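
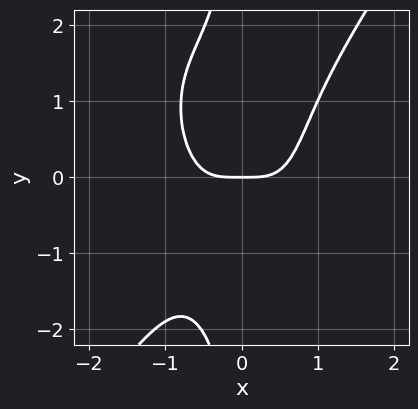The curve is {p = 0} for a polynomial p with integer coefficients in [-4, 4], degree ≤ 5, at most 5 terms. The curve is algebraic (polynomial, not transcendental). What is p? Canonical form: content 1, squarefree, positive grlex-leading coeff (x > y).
3*x^4 - x*y^3 - 2*y

1. Degree: a generic line meets the curve in up to 4 points, so deg p = 4.
2. Checking where it meets the axes: one y-axis crossing is at y = 0; one x-axis crossing is at x = 0.
3. Assembling these constraints gives the stated polynomial.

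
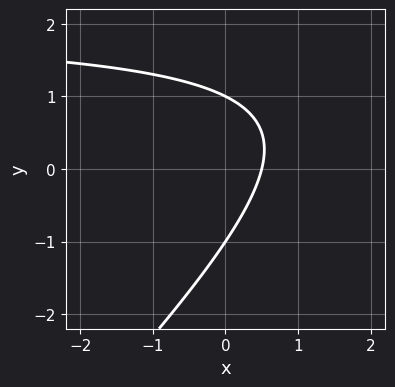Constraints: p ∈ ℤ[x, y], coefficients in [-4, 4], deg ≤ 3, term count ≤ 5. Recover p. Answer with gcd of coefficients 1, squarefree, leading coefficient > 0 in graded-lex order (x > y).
First, degree: the shape is more complex than any degree-1 curve, so deg p = 2.
Then, checking where it meets the axes: the y-axis gridline crossings are at y ∈ {-1, 1}.
Finally, assembling these constraints gives the stated polynomial.

x*y - y^2 - 2*x + 1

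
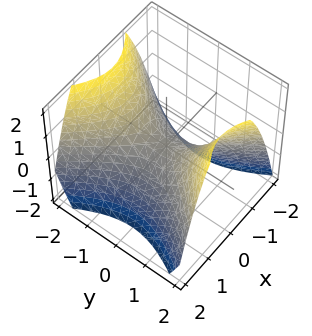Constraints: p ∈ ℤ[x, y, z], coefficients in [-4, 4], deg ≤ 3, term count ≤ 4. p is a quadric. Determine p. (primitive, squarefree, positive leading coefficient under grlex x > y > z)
3*x^2 - 2*y^2 + 3*z

The degree is 2 — a hyperbolic paraboloid; a quadric.
Symmetries: the x ↦ −x reflection is a symmetry, so x appears only in even powers; the y ↦ −y reflection is a symmetry, so y appears only in even powers.
Reading off the gridlines: one z-axis crossing is at z = 0; it meets the y-axis at y = 0 (among the integer gridlines); it meets the x-axis at x = 0 (among the integer gridlines).
The integer polynomial consistent with all of this is the stated p.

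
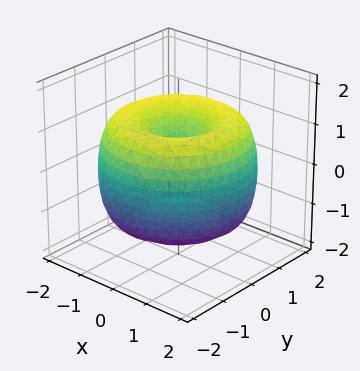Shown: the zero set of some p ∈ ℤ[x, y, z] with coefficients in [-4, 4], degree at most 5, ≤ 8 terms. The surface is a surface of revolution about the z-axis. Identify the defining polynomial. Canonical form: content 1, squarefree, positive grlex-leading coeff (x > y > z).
1. deg p = 4. A generic line meets the surface in up to 4 points.
2. By symmetry, the z-axis is an axis of rotation, so x and y enter only as x² + y².
3. Against the integer gridlines: a circular section at z = -1 has radius between 0 and 1.
4. Solving for integer coefficients yields p as stated.

x^4 + 2*x^2*y^2 + y^4 - 3*x^2 - 3*y^2 + 2*z^2 - 1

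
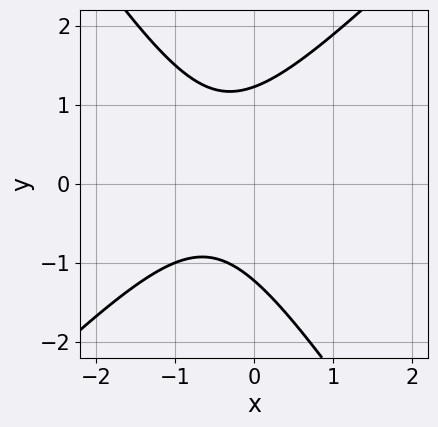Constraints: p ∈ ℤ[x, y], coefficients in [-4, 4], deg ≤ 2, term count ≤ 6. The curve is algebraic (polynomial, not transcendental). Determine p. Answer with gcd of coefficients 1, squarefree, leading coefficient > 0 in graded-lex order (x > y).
3*x^2 - x*y - 2*y^2 + 3*x + 3

(a) Degree: a generic line meets the curve in up to 2 points, so deg p = 2.
(b) Observable constraints: no x-intercept at any integer in the box.
(c) Putting this together gives p.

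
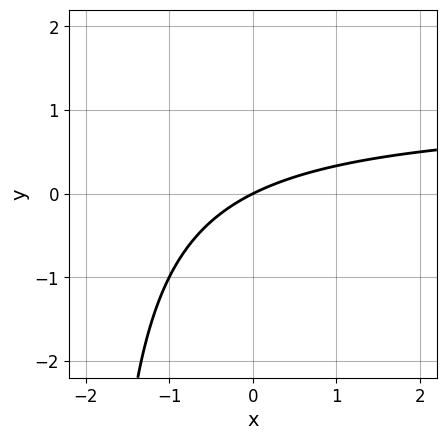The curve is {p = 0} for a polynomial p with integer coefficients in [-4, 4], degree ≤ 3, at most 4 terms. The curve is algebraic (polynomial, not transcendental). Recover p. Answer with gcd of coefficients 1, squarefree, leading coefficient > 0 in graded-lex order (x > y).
x*y - x + 2*y

(a) Degree: the shape is more complex than any degree-1 curve, so deg p = 2.
(b) Checking where it meets the axes: it crosses the y-axis at the gridline y = 0; it meets the x-axis at x = 0 (among the integer gridlines).
(c) The integer polynomial consistent with all of this is the stated p.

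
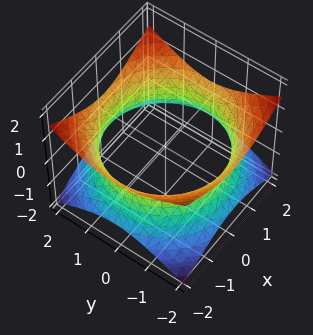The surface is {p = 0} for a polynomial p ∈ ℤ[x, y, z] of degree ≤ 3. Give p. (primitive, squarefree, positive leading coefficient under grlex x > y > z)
1. deg p = 2.
2. Symmetries: mirror symmetry z ↦ −z ⇒ only even powers of z; the surface is invariant under rotation about z: p = q(x² + y², z).
3. Reading off the gridlines: no z-intercept at any integer in the box; a circular section at z = 0 has radius between 1 and 2.
4. The integer polynomial consistent with all of this is the stated p.

x^2 + y^2 - 2*z^2 - 3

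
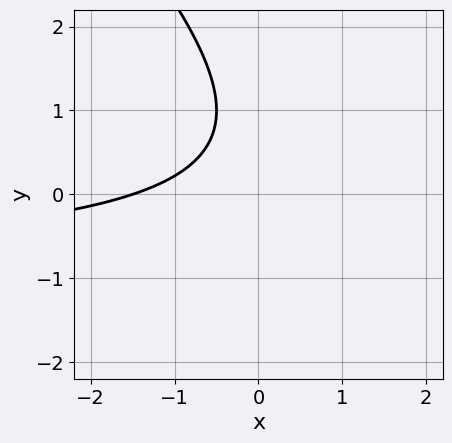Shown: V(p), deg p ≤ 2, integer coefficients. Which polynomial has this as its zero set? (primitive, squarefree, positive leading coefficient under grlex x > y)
2*x*y + 2*y^2 + 2*x - 3*y + 3

(a) Degree: no degree-1 curve has this shape, so deg p = 2.
(b) Checking where it meets the axes: no y-intercept at any integer in the box.
(c) Matching integer coefficients to the picture gives p.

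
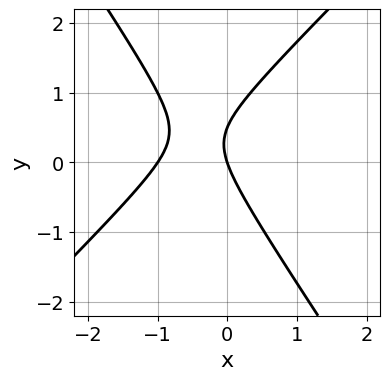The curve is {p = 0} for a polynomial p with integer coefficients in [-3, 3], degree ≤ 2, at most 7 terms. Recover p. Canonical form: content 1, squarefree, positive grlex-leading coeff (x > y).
(a) The degree is 2 — the shape is more complex than any degree-1 curve.
(b) Reading off the gridlines: the x-axis gridline crossings are at x ∈ {-1, 0}; one y-axis crossing is at y = 0.
(c) Putting this together gives p.

3*x^2 - x*y - 2*y^2 + 3*x + y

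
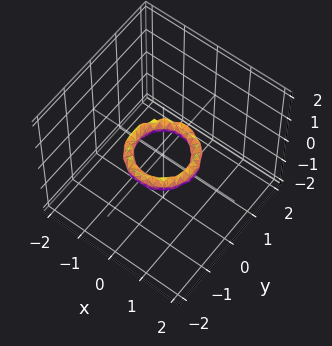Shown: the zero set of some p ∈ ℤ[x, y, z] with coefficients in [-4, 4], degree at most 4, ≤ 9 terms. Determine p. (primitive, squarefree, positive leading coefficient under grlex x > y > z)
2*x^4 + 4*x^2*y^2 + 2*y^4 - 3*x^2 - 3*y^2 + 2*z^2 + 1

Degree: a generic line meets the surface in up to 4 points, so deg p = 4.
Symmetries: rotational symmetry about the z-axis ⇒ p depends on x, y only through x² + y².
Checking where it meets the axes: a circular section at z = 0 has radius between 0 and 1; the x-axis gridline crossings are at x ∈ {-1, 1}.
Matching integer coefficients to the picture gives p.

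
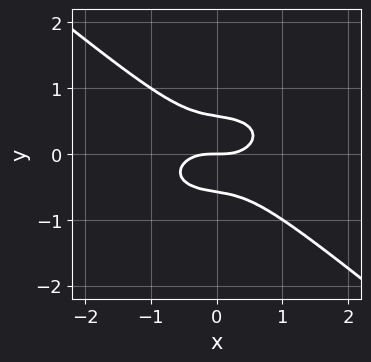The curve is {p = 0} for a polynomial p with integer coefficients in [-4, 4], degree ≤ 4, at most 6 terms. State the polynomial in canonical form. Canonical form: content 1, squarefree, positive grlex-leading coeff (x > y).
First, the degree is 3 — a generic line meets the curve in up to 3 points.
Then, observable constraints: it crosses the y-axis at the gridline y = 0; it crosses the x-axis at the gridline x = 0.
Finally, these observations pin down the coefficients.

x^3 + x*y^2 + 3*y^3 - y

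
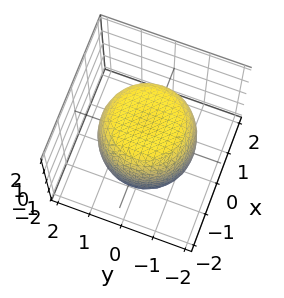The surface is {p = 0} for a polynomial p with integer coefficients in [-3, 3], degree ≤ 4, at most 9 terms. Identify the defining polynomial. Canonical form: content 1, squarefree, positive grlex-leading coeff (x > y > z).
x^4 + 2*x^2*y^2 + y^4 - x^2 - y^2 + z^2 - 2

deg p = 4.
Symmetries: rotational symmetry about the z-axis ⇒ p depends on x, y only through x² + y².
Checking where it meets the axes: a circular section at z = -1 has radius between 1 and 2.
Matching integer coefficients to the picture gives p.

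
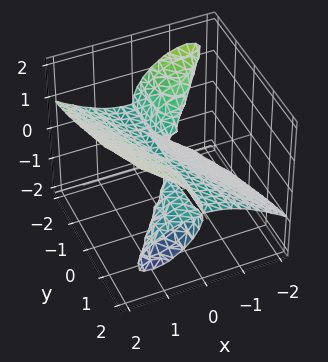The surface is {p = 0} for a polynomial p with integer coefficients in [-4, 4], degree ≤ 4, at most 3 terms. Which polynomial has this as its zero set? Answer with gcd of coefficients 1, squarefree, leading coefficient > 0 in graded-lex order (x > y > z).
First, the picture has 2 separate pieces.
Next, deg p = 3.
Next, against the integer gridlines: it crosses the x-axis at the gridline x = 0; it meets the z-axis at z = 0 (among the integer gridlines); the visible y-axis segment lies entirely on the surface.
Finally, putting this together gives p.

x^3 + 2*x*y*z - 2*z^3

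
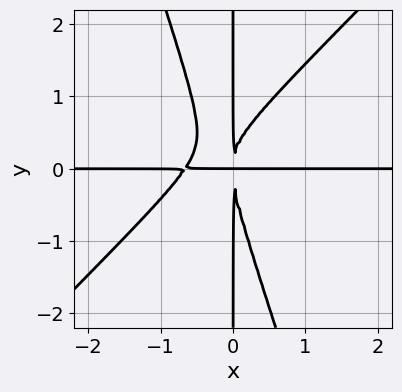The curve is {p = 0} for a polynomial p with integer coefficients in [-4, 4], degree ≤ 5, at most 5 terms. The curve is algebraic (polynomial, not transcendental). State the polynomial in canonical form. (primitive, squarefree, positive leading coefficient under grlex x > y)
3*x^3*y - 2*x^2*y^2 - x*y^3 + 2*x^2*y

(a) deg p = 4. No degree-3 curve has this shape.
(b) Checking where it meets the axes: the visible x-axis segment lies entirely on the curve; the visible y-axis segment lies entirely on the curve.
(c) Fitting integer coefficients to these (and the overall shape) gives p.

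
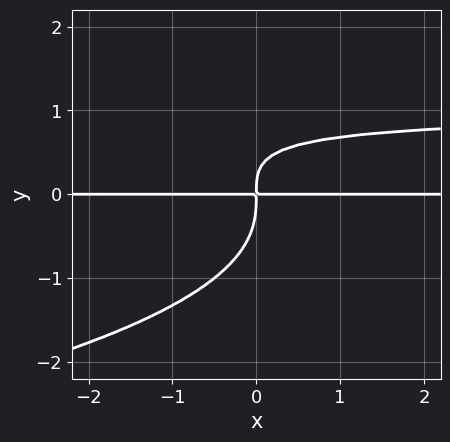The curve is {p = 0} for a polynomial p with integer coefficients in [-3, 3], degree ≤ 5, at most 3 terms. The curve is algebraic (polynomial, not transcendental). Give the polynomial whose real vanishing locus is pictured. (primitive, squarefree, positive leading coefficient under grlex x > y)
y^4 + x*y^2 - x*y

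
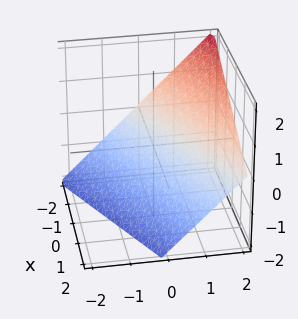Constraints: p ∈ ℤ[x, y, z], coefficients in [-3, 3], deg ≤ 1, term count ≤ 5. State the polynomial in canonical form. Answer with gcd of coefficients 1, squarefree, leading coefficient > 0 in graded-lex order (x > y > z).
x - 2*y + 2*z + 2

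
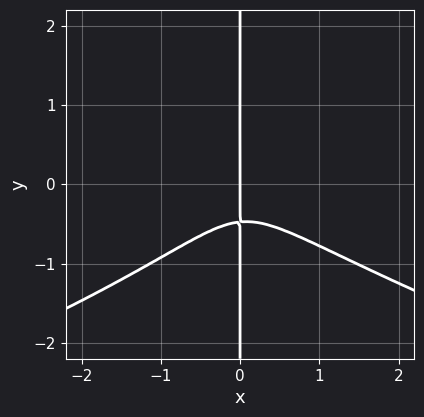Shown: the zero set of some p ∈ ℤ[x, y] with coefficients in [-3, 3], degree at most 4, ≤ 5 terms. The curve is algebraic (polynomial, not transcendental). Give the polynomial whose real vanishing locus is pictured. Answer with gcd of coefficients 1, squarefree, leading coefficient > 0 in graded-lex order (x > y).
3*x*y^3 + 3*x^3 + x^2*y - 3*x*y^2 + x

1. The degree is 4 — no degree-3 curve has this shape.
2. Observable constraints: the visible y-axis segment lies entirely on the curve; it crosses the x-axis at the gridline x = 0.
3. Solving for integer coefficients yields p as stated.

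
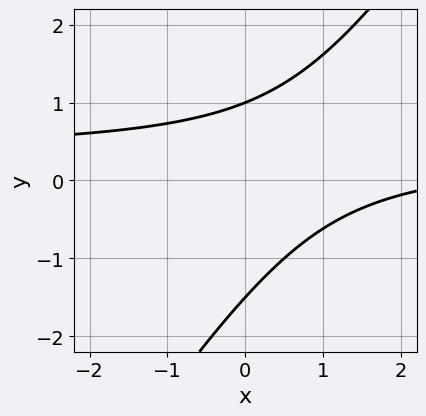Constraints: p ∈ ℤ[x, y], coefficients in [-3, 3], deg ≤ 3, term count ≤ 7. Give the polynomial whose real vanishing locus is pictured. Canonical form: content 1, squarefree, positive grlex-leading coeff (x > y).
1. Degree: a generic line meets the curve in up to 2 points, so deg p = 2.
2. Checking where it meets the axes: it crosses the y-axis at the gridline y = 1; no x-intercept at any integer in the box.
3. Putting this together gives p.

3*x*y - 2*y^2 - x - y + 3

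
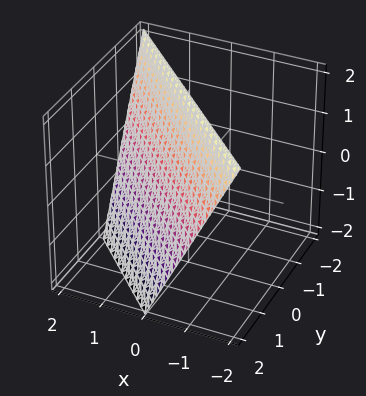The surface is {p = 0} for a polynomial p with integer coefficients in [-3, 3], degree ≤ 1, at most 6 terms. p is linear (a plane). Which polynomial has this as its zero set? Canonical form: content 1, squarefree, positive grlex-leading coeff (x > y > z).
2*x + 2*y + z - 2

1. Degree: the surface is flat (a plane), so deg p = 1.
2. Against the integer gridlines: it crosses the z-axis at the gridline z = 2; it meets the x-axis at x = 1 (among the integer gridlines).
3. Matching integer coefficients to the picture gives p. Check: (0, 1, 0) on the y-axis lies on the surface, and p(0, 1, 0) = 0. ✓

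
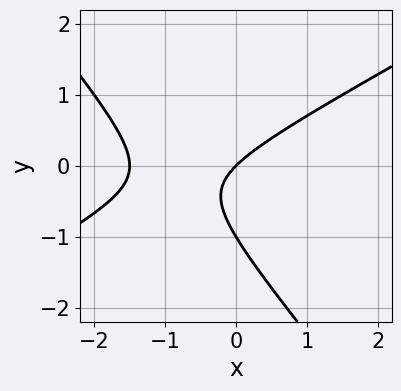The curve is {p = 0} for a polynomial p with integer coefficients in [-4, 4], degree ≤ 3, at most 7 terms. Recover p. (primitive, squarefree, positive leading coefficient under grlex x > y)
2*x^2 - 2*x*y - 3*y^2 + 3*x - 3*y

(a) Degree: the shape is more complex than any degree-1 curve, so deg p = 2.
(b) Against the integer gridlines: among the integer gridlines, it crosses the y-axis at y ∈ {-1, 0}; one x-axis crossing is at x = 0.
(c) Fitting integer coefficients to these (and the overall shape) gives p.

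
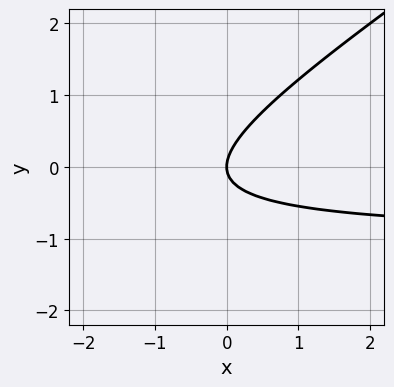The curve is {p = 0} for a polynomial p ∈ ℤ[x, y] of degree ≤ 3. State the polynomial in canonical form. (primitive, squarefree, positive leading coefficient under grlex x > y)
(a) Degree: a generic line meets the curve in up to 2 points, so deg p = 2.
(b) From the visible intercepts: it crosses the y-axis at the gridline y = 0; one x-axis crossing is at x = 0.
(c) Fitting integer coefficients to these (and the overall shape) gives p.

2*x*y - 3*y^2 + 2*x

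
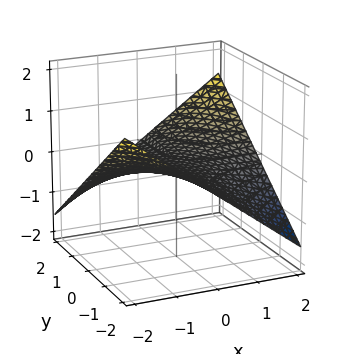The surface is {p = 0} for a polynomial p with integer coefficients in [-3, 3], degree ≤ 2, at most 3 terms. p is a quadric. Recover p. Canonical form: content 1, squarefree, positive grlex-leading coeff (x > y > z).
x*y - 3*z

Degree: a hyperbolic paraboloid; a quadric, so deg p = 2.
From the axis intercepts and sections: it meets the z-axis at z = 0 (among the integer gridlines); the visible x-axis segment lies entirely on the surface.
Matching integer coefficients to the picture gives p.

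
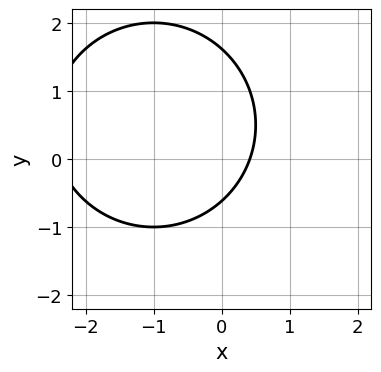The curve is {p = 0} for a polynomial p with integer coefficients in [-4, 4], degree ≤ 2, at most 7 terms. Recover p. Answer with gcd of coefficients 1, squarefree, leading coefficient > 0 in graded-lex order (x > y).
x^2 + y^2 + 2*x - y - 1

Degree: the shape is more complex than any degree-1 curve, so deg p = 2.
Matching integer coefficients to the picture gives p.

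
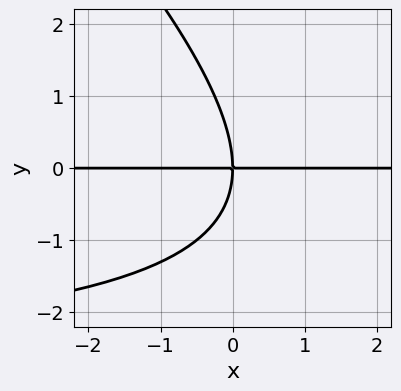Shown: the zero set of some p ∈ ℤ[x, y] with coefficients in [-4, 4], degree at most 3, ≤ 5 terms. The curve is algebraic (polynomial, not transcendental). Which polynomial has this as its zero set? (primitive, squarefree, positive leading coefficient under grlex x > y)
(a) The degree is 3 — the shape is more complex than any degree-2 curve.
(b) From the axis intercepts and sections: every point of the x-axis in the box is on the curve; it crosses the y-axis at the gridline y = 0.
(c) These observations pin down the coefficients.

x*y^2 + y^3 + 3*x*y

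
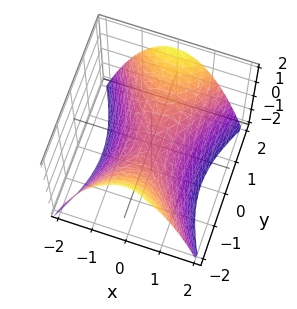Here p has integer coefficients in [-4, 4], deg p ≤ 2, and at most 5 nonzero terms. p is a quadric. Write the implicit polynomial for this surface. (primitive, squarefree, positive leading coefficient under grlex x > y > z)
2*x^2 - y^2 + 2*z

1. Degree: a hyperbolic paraboloid; a quadric, so deg p = 2.
2. Symmetries: mirror symmetry y ↦ −y ⇒ only even powers of y; mirror symmetry x ↦ −x ⇒ only even powers of x.
3. From the visible intercepts: it meets the x-axis at x = 0 (among the integer gridlines); it meets the y-axis at y = 0 (among the integer gridlines).
4. Putting this together gives p.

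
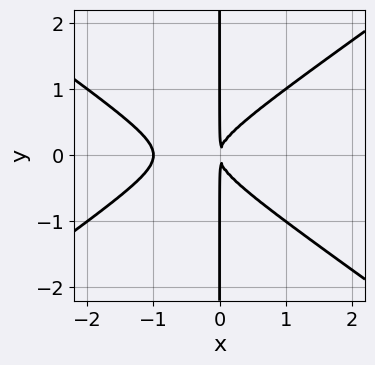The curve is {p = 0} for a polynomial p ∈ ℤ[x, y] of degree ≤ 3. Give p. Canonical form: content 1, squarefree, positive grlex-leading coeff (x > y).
First, the degree is 3 — a generic line meets the curve in up to 3 points.
Next, symmetries: it's symmetric under y → −y, forcing even powers of y.
Next, from the visible intercepts: the visible y-axis segment lies entirely on the curve; it crosses the x-axis at the gridline x = -1.
Finally, these observations pin down the coefficients.

x^3 - 2*x*y^2 + x^2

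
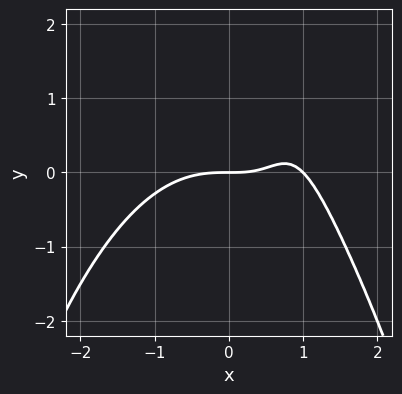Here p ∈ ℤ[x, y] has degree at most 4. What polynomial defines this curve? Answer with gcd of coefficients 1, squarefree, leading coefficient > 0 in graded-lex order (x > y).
x^4 - x^3 + 2*x^2*y - 3*x*y + 2*y

First, deg p = 4.
Next, checking where it meets the axes: one y-axis crossing is at y = 0; the x-axis gridline crossings are at x ∈ {0, 1}.
Finally, putting this together gives p.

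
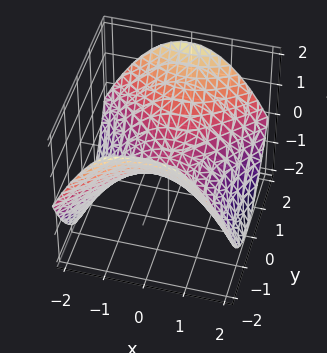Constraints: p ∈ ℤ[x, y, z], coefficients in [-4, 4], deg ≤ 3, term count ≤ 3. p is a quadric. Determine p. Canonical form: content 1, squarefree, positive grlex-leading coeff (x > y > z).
x^2 - y^2 + 2*z

First, the degree is 2 — a saddle surface; a quadric.
Then, symmetries: the y ↦ −y reflection is a symmetry, so y appears only in even powers; the x ↦ −x reflection is a symmetry, so x appears only in even powers.
Next, reading off the gridlines: one y-axis crossing is at y = 0; it crosses the x-axis at the gridline x = 0; it crosses the z-axis at the gridline z = 0.
Finally, solving for integer coefficients yields p as stated.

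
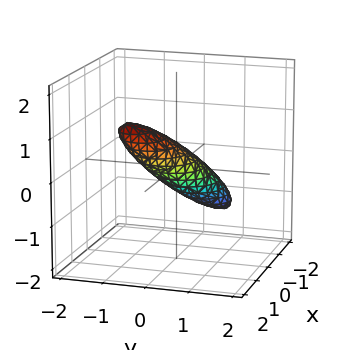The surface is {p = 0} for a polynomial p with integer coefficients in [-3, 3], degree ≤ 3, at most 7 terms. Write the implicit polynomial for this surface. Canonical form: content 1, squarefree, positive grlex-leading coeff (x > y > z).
deg p = 2. A generic line meets the surface in up to 2 points.
Solving for integer coefficients yields p as stated.

2*x^2 - 3*x*z + 2*y^2 + 3*y*z + 3*z^2 - 1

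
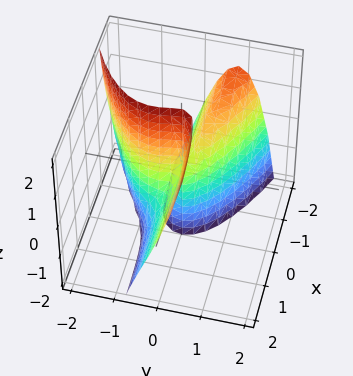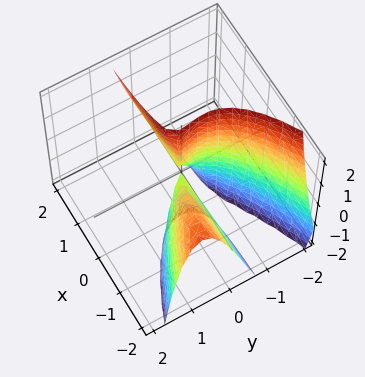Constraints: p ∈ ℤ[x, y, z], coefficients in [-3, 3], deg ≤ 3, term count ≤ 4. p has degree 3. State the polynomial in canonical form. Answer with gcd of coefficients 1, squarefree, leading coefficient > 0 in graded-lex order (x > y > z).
2*y^3 + 3*x*y - x*z + 2*y^2

(a) I count 2 distinct pieces. They look like related sheets of one shape, so recover p as a whole.
(b) deg p = 3. A generic line meets the surface in up to 3 points.
(c) Checking where it meets the axes: every point of the x-axis in the box is on the surface; every point of the z-axis in the box is on the surface; it crosses the y-axis at the gridline y = -1.
(d) Together with the visible shape, these determine p as stated.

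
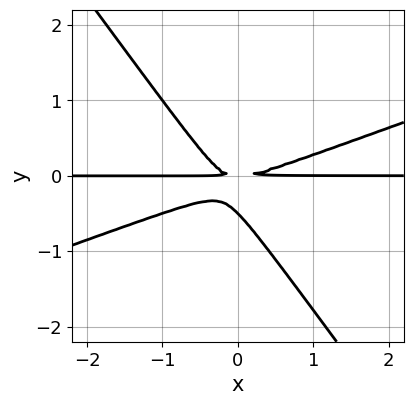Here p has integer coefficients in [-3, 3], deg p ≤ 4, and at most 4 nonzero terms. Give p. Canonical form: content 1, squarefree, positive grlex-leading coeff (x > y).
(a) The degree is 3 — the shape is more complex than any degree-2 curve.
(b) From the visible intercepts: every point of the x-axis in the box is on the curve.
(c) Putting this together gives p.

x^2*y - 2*x*y^2 - 2*y^3 - y^2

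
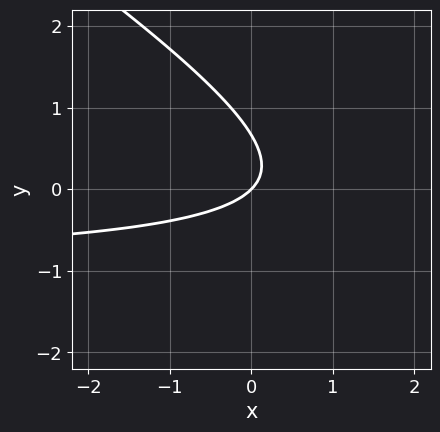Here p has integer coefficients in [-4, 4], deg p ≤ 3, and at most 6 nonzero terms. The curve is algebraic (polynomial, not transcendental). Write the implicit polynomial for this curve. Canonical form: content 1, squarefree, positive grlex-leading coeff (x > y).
(a) deg p = 2. No degree-1 curve has this shape.
(b) Against the integer gridlines: it crosses the y-axis at the gridline y = 0; one x-axis crossing is at x = 0.
(c) Solving for integer coefficients yields p as stated.

2*x*y + 3*y^2 + 2*x - 2*y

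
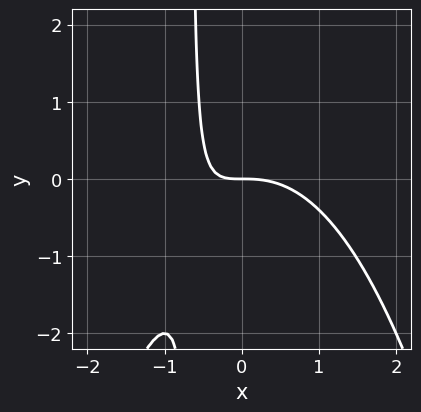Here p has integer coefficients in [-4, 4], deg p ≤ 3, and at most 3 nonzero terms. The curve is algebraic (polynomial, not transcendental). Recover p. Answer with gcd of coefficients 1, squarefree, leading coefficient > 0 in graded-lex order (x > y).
2*x^3 + 3*x*y + 2*y

Degree: the shape is more complex than any degree-2 curve, so deg p = 3.
Checking where it meets the axes: it crosses the x-axis at the gridline x = 0; it crosses the y-axis at the gridline y = 0.
The integer polynomial consistent with all of this is the stated p.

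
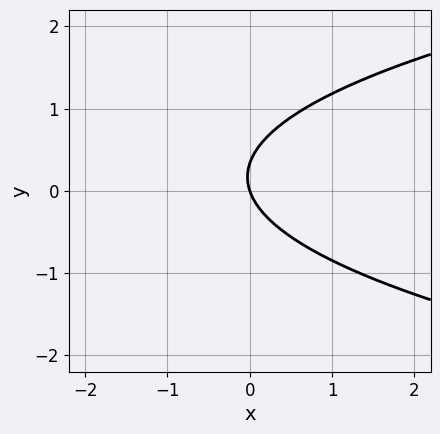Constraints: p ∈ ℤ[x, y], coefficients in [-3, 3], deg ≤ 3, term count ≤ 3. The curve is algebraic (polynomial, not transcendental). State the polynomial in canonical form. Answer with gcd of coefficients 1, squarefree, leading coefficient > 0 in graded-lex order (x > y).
3*y^2 - 3*x - y

Degree: a generic line meets the curve in up to 2 points, so deg p = 2.
Against the integer gridlines: it meets the y-axis at y = 0 (among the integer gridlines); it meets the x-axis at x = 0 (among the integer gridlines).
Matching integer coefficients to the picture gives p.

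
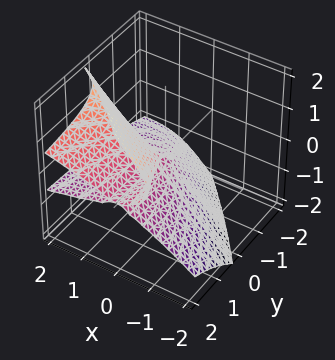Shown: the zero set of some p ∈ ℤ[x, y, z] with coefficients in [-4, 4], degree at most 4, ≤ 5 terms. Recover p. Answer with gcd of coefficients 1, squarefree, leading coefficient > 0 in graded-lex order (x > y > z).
Degree: the shape is more complex than any degree-2 surface, so deg p = 3.
From the visible intercepts: every point of the y-axis in the box is on the surface; it crosses the x-axis at the gridline x = 0; it meets the z-axis at z = 0 (among the integer gridlines).
These observations pin down the coefficients.

3*x*z^2 + 3*y*z^2 - 3*z^3 - x^2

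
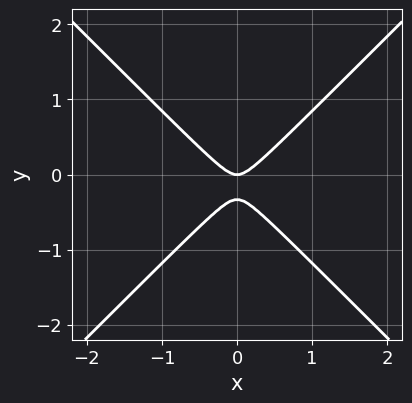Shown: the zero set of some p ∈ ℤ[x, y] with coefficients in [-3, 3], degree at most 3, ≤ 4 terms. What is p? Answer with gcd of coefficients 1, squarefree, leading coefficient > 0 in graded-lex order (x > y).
3*x^2 - 3*y^2 - y

deg p = 2.
Symmetries: the x ↦ −x reflection is a symmetry, so x appears only in even powers.
Against the integer gridlines: it meets the y-axis at y = 0 (among the integer gridlines); it meets the x-axis at x = 0 (among the integer gridlines).
Fitting integer coefficients to these (and the overall shape) gives p.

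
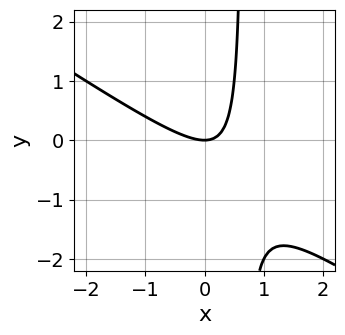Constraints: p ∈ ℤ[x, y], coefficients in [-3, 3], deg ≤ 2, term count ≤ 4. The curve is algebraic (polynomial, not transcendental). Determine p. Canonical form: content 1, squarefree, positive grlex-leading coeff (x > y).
The degree is 2 — a generic line meets the curve in up to 2 points.
From the axis intercepts and sections: it meets the y-axis at y = 0 (among the integer gridlines); one x-axis crossing is at x = 0.
Solving for integer coefficients yields p as stated.

2*x^2 + 3*x*y - 2*y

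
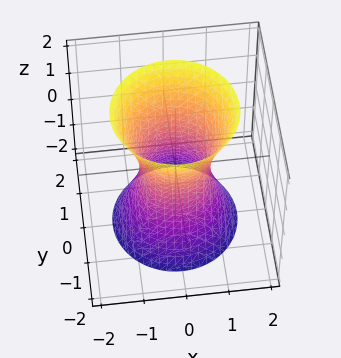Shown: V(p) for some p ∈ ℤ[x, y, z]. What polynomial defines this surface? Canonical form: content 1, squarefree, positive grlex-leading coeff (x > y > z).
(a) The degree is 2 — an hourglass — one-sheet hyperboloid; a quadric.
(b) Symmetry: the z-axis is an axis of rotation, so x and y enter only as x² + y²; it's symmetric under z → −z, forcing even powers of z.
(c) Against the integer gridlines: a circular section at z = -2 has radius between 1 and 2; the surface avoids every integer z-axis point in the box.
(d) Assembling these constraints gives the stated polynomial.

3*x^2 + 3*y^2 - z^2 - 2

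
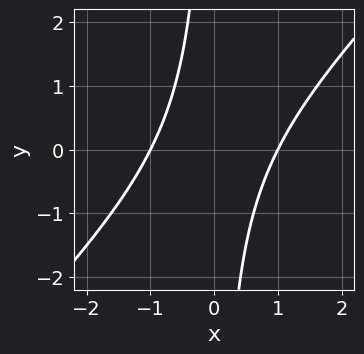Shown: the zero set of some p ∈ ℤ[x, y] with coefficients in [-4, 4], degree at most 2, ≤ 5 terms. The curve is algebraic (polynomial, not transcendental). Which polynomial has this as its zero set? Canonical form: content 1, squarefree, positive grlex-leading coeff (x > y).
First, degree: a generic line meets the curve in up to 2 points, so deg p = 2.
Next, reading off the gridlines: the x-axis gridline crossings are at x ∈ {-1, 1}; it misses every integer gridline on the y-axis.
Finally, assembling these constraints gives the stated polynomial.

x^2 - x*y - 1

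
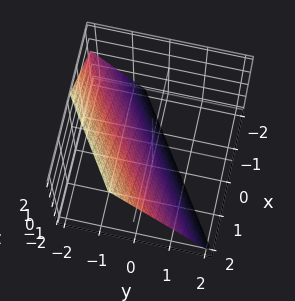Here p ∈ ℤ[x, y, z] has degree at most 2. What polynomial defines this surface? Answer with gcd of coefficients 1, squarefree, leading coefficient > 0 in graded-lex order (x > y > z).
2*x - 3*y - 2*z - 2

First, degree: the surface is flat (a plane), so deg p = 1.
Next, against the integer gridlines: one z-axis crossing is at z = -1; it crosses the x-axis at the gridline x = 1.
Finally, fitting integer coefficients to these (and the overall shape) gives p.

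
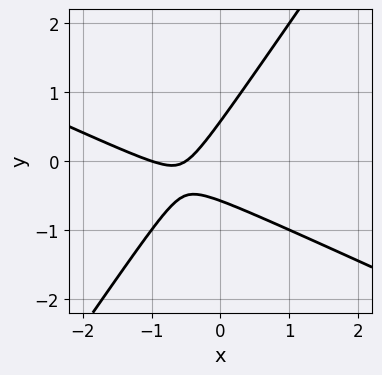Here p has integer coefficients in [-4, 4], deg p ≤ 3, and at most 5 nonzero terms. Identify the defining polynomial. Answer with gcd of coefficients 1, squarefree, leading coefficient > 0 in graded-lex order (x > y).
2*x^2 + 3*x*y - 3*y^2 + 3*x + 1

First, deg p = 2. The shape is more complex than any degree-1 curve.
Next, checking where it meets the axes: it crosses the x-axis at the gridline x = -1.
Finally, putting this together gives p.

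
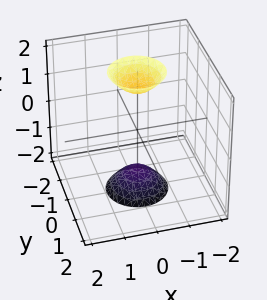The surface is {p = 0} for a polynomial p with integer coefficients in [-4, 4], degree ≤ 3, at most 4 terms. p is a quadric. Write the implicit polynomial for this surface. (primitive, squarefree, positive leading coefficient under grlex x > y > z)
(a) There are 2 components. They look like related sheets of one shape, so recover p as a whole.
(b) The degree is 2 — two sheets facing apart; a quadric.
(c) Symmetries: it's symmetric under z → −z, forcing even powers of z; the surface is invariant under rotation about z: p = q(x² + y², z).
(d) Against the integer gridlines: it misses every integer gridline on the y-axis; it misses every integer gridline on the x-axis.
(e) Together with the visible shape, these determine p as stated.

3*x^2 + 3*y^2 - z^2 + 2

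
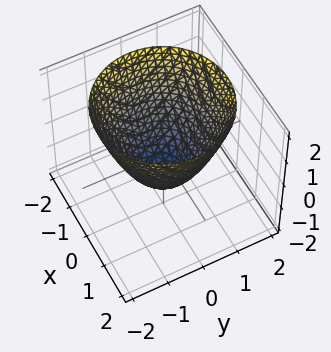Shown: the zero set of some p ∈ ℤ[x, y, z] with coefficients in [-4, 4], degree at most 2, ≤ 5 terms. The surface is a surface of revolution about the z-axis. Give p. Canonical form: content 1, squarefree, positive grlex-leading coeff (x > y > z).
x^2 + y^2 - z - 1

deg p = 2.
Symmetry: the z-axis is an axis of rotation, so x and y enter only as x² + y².
Reading off the gridlines: among the integer gridlines, it crosses the y-axis at y ∈ {-1, 1}; it meets the z-axis at z = -1 (among the integer gridlines); a circular section at z = 1 has radius between 1 and 2; among the integer gridlines, it crosses the x-axis at x ∈ {-1, 1}.
Together with the visible shape, these determine p as stated.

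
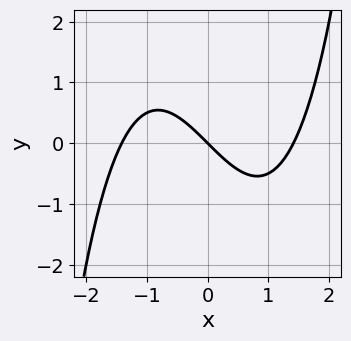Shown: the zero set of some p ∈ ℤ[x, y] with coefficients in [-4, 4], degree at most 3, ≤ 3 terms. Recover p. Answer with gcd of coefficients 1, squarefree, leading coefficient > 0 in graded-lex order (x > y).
(a) Degree: a generic line meets the curve in up to 3 points, so deg p = 3.
(b) Observable constraints: it crosses the x-axis at the gridline x = 0; it crosses the y-axis at the gridline y = 0.
(c) Solving for integer coefficients yields p as stated.

x^3 - 2*x - 2*y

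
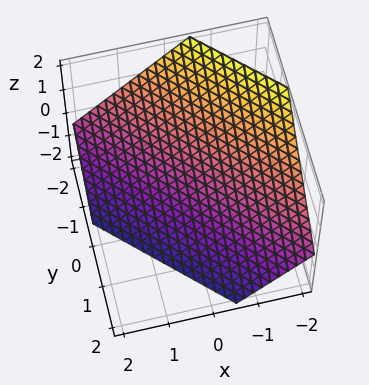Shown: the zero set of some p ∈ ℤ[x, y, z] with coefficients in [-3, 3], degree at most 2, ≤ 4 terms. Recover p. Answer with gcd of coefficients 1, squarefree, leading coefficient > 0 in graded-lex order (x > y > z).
3*x + 3*y + 3*z + 2

First, degree: every cross-section is a straight line — this is a plane, so deg p = 1.
Finally, matching integer coefficients to the picture gives p.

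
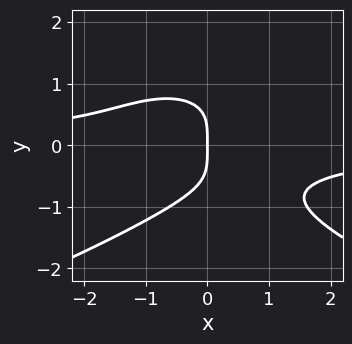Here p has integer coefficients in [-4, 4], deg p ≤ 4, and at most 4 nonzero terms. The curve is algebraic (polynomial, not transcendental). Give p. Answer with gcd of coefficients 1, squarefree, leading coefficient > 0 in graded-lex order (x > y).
First, deg p = 4. The shape is more complex than any degree-3 curve.
Then, checking where it meets the axes: it crosses the y-axis at the gridline y = 0; it meets the x-axis at x = 0 (among the integer gridlines).
Finally, solving for integer coefficients yields p as stated.

y^4 + x^2*y + x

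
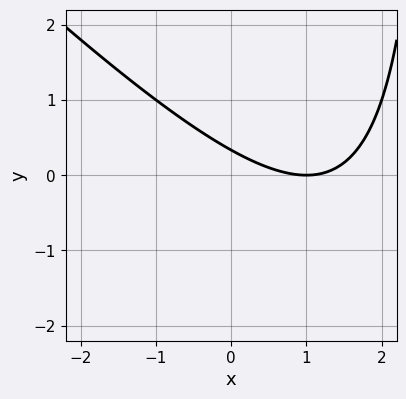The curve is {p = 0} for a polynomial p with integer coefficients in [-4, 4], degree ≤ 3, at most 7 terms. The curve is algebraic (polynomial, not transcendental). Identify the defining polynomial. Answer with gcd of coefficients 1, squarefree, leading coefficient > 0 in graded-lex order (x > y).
x^2 + x*y - 2*x - 3*y + 1

First, the degree is 2 — a generic line meets the curve in up to 2 points.
Next, from the axis intercepts and sections: it meets the x-axis at x = 1 (among the integer gridlines).
Finally, these observations pin down the coefficients.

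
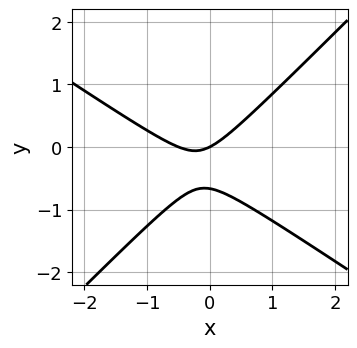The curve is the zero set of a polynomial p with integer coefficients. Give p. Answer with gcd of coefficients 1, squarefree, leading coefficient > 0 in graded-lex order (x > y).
Degree: a generic line meets the curve in up to 2 points, so deg p = 2.
From the axis intercepts and sections: it meets the x-axis at x = 0 (among the integer gridlines); one y-axis crossing is at y = 0.
Assembling these constraints gives the stated polynomial.

2*x^2 + x*y - 3*y^2 + x - 2*y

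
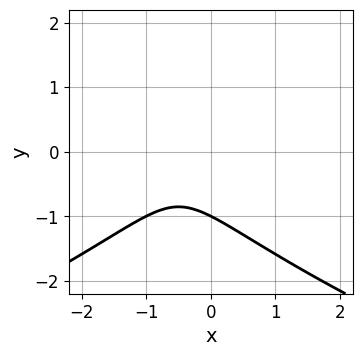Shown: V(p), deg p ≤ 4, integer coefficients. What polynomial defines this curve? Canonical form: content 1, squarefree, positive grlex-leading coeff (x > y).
2*y^3 + 3*x^2 + 3*x + 2

(a) Degree: the shape is more complex than any degree-2 curve, so deg p = 3.
(b) Observable constraints: one y-axis crossing is at y = -1; it misses every integer gridline on the x-axis.
(c) These observations pin down the coefficients.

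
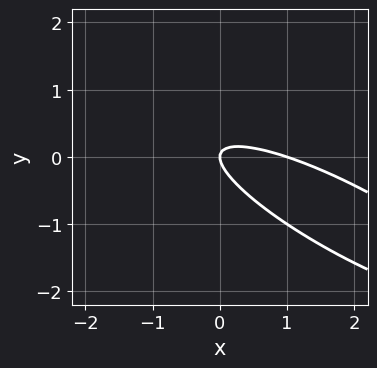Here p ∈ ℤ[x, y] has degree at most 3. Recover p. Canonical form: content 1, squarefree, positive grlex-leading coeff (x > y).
First, the degree is 2 — no degree-1 curve has this shape.
Then, checking where it meets the axes: it meets the y-axis at y = 0 (among the integer gridlines); among the integer gridlines, it crosses the x-axis at x ∈ {0, 1}.
Finally, putting this together gives p.

x^2 + 3*x*y + 3*y^2 - x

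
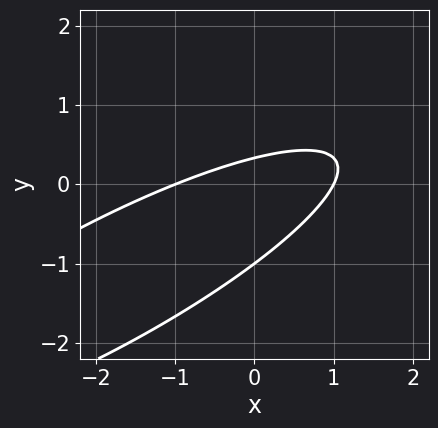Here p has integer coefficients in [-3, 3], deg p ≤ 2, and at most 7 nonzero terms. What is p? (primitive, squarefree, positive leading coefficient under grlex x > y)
1. Degree: no degree-1 curve has this shape, so deg p = 2.
2. Checking where it meets the axes: the x-axis gridline crossings are at x ∈ {-1, 1}; it crosses the y-axis at the gridline y = -1.
3. These observations pin down the coefficients.

x^2 - 3*x*y + 3*y^2 + 2*y - 1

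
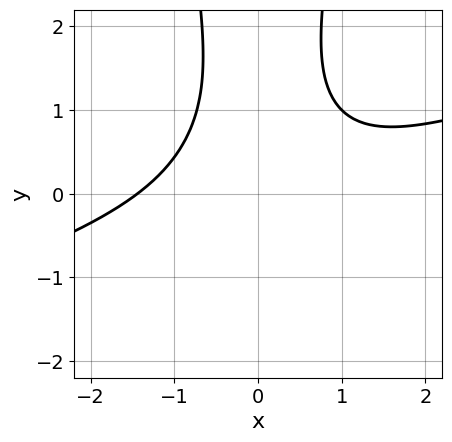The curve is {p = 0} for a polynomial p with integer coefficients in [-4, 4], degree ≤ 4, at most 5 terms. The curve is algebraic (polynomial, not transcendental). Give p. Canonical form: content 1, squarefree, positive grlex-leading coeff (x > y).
x^3 - 3*x^2*y + y^2 - 2*y + 3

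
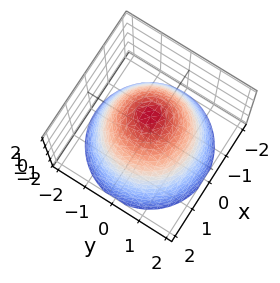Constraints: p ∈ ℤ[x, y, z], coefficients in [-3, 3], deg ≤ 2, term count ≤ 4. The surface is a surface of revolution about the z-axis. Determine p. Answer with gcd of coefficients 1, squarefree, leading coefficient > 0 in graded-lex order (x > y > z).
1. The degree is 2 — the shape is more complex than any degree-1 surface.
2. By symmetry, every cross-section ⟂ z is a circle, so x, y appear only via x² + y².
3. Checking where it meets the axes: a circular section at z = -1 has radius between 1 and 2; it meets the z-axis at z = 2 (among the integer gridlines).
4. Matching integer coefficients to the picture gives p.

x^2 + y^2 + z - 2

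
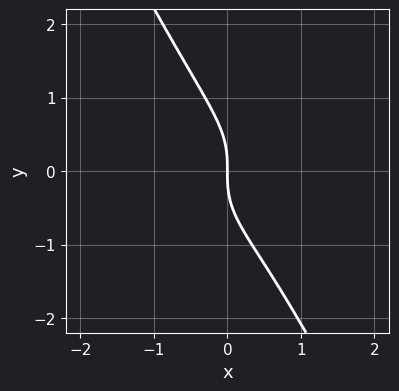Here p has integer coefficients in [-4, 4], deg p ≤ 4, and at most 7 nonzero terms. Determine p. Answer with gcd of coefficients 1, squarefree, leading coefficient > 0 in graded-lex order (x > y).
(a) The degree is 3 — the shape is more complex than any degree-2 curve.
(b) Against the integer gridlines: it crosses the y-axis at the gridline y = 0; one x-axis crossing is at x = 0.
(c) Together with the visible shape, these determine p as stated.

3*x^3 + 3*x*y^2 + 2*y^3 - x^2 + 3*x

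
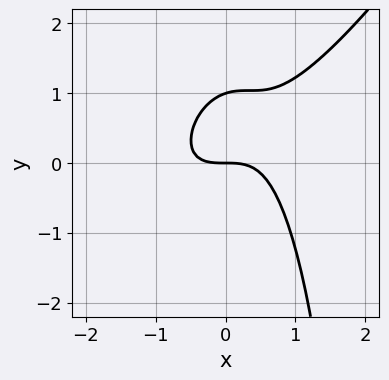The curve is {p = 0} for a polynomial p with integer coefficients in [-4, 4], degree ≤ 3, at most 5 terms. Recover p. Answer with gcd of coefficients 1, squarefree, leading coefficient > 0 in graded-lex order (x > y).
deg p = 3.
From the axis intercepts and sections: it meets the x-axis at x = 0 (among the integer gridlines); among the integer gridlines, it crosses the y-axis at y ∈ {0, 1}.
Assembling these constraints gives the stated polynomial.

3*x^3 - 3*x^2*y + x*y^2 - 3*y^2 + 3*y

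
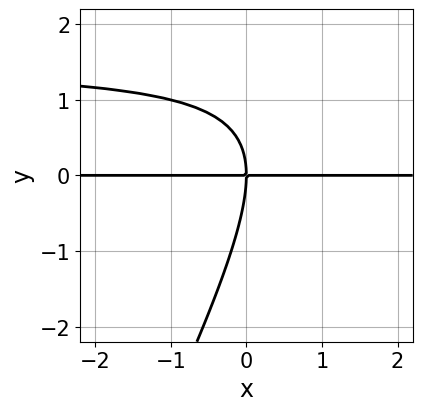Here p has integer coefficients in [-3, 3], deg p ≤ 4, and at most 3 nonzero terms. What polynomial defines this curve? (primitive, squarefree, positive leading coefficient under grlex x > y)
2*x*y^2 - y^3 - 3*x*y

Degree: no degree-2 curve has this shape, so deg p = 3.
Checking where it meets the axes: it crosses the y-axis at the gridline y = 0; the visible x-axis segment lies entirely on the curve.
Together with the visible shape, these determine p as stated.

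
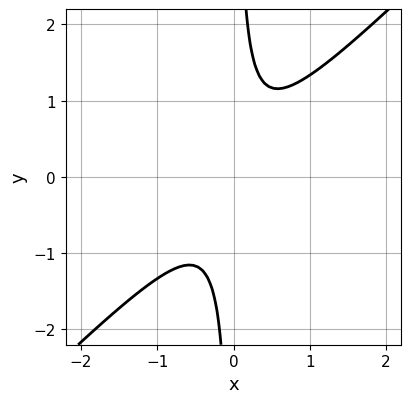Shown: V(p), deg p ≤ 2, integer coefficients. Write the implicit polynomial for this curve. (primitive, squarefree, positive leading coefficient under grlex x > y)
3*x^2 - 3*x*y + 1

First, the degree is 2 — the shape is more complex than any degree-1 curve.
Next, from the axis intercepts and sections: the curve avoids every integer x-axis point in the box; the curve avoids every integer y-axis point in the box.
Finally, assembling these constraints gives the stated polynomial.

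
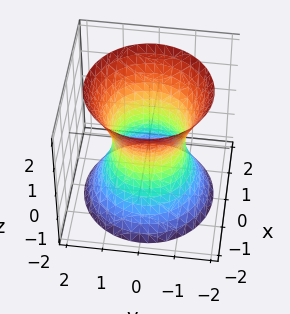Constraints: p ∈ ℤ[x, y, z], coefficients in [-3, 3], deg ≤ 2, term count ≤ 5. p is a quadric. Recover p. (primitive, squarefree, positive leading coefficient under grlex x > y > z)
2*x^2 + 2*y^2 - z^2 - 2

First, deg p = 2.
Next, symmetry: the z-axis is an axis of rotation, so x and y enter only as x² + y²; the z ↦ −z reflection is a symmetry, so z appears only in even powers.
Next, reading off the gridlines: a circular section at z = -1 has radius between 1 and 2; the x-axis gridline crossings are at x ∈ {-1, 1}; among the integer gridlines, it crosses the y-axis at y ∈ {-1, 1}.
Finally, the integer polynomial consistent with all of this is the stated p.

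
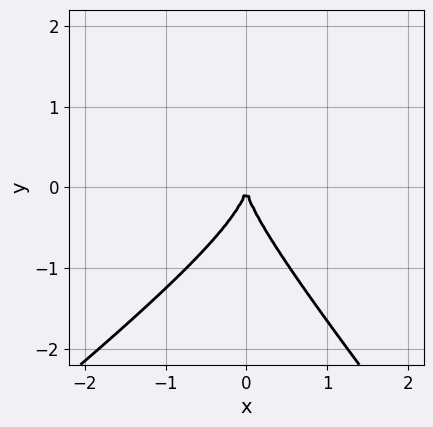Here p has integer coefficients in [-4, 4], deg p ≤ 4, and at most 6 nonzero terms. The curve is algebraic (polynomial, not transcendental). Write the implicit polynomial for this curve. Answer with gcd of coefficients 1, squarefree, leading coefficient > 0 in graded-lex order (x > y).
2*x^2*y - x*y^2 - 2*y^3 - 3*x^2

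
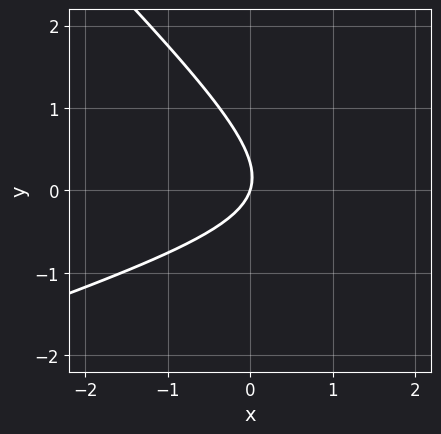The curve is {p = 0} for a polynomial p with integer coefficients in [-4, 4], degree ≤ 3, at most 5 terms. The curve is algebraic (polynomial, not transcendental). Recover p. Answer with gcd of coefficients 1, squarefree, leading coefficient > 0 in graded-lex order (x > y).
x^2 - 2*x*y - 3*y^2 - 3*x + y

1. Degree: no degree-1 curve has this shape, so deg p = 2.
2. From the axis intercepts and sections: it meets the y-axis at y = 0 (among the integer gridlines); one x-axis crossing is at x = 0.
3. Fitting integer coefficients to these (and the overall shape) gives p.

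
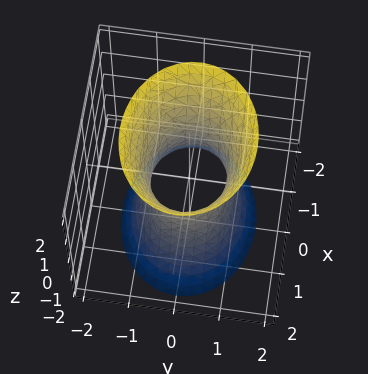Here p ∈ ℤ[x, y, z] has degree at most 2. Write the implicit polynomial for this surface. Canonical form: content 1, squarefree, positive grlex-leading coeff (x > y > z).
1. The degree is 2 — one connected sheet with a waist; a quadric.
2. Symmetries: the x ↦ −x reflection is a symmetry, so x appears only in even powers; it's symmetric under y → −y, forcing even powers of y; the z ↦ −z reflection is a symmetry, so z appears only in even powers.
3. Checking where it meets the axes: the x-axis gridline crossings are at x ∈ {-1, 1}; no z-intercept at any integer in the box.
4. Putting this together gives p.

2*x^2 + 3*y^2 - z^2 - 2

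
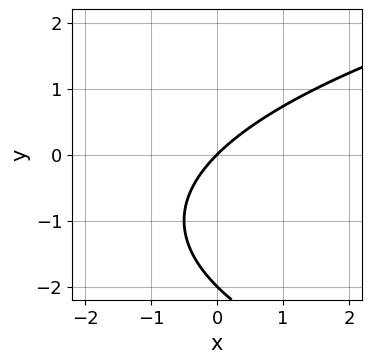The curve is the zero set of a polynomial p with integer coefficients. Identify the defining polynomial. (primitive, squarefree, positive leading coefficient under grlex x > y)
y^2 - 2*x + 2*y

First, degree: the shape is more complex than any degree-1 curve, so deg p = 2.
Then, reading off the gridlines: the y-axis gridline crossings are at y ∈ {-2, 0}; one x-axis crossing is at x = 0.
Finally, matching integer coefficients to the picture gives p.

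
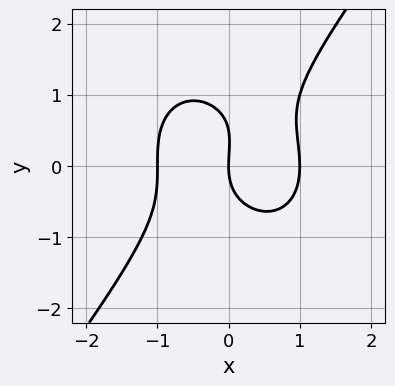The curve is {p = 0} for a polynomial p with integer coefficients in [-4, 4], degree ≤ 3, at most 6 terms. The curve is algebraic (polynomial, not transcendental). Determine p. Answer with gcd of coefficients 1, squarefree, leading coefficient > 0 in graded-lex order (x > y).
3*x^3 + x*y^2 - 2*y^3 + y^2 - 3*x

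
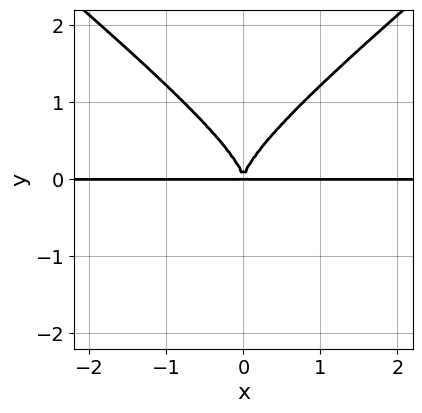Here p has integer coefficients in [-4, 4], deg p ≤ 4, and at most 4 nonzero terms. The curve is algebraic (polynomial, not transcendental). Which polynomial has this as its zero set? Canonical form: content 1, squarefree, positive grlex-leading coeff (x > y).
deg p = 4.
Symmetries: the x ↦ −x reflection is a symmetry, so x appears only in even powers.
From the axis intercepts and sections: the visible x-axis segment lies entirely on the curve.
The integer polynomial consistent with all of this is the stated p.

2*x^2*y^2 - 3*y^4 + 3*x^2*y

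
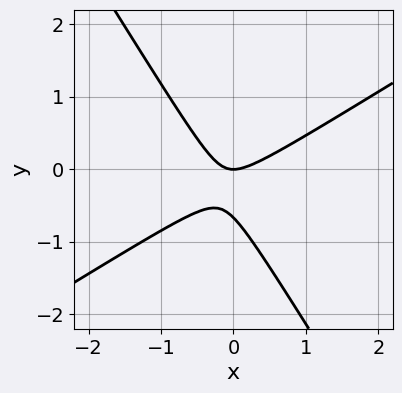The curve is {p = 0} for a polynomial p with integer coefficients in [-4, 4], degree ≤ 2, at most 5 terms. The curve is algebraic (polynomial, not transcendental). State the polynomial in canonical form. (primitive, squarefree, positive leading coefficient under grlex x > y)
The degree is 2 — no degree-1 curve has this shape.
Reading off the gridlines: it crosses the x-axis at the gridline x = 0; it meets the y-axis at y = 0 (among the integer gridlines).
The integer polynomial consistent with all of this is the stated p.

3*x^2 - 3*x*y - 3*y^2 - 2*y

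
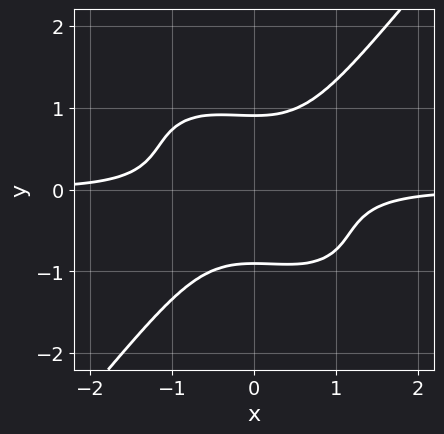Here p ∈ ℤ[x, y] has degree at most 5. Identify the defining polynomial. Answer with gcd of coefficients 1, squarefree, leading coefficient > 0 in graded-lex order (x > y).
3*x^3*y + 2*x^2*y^2 - 3*y^4 + 2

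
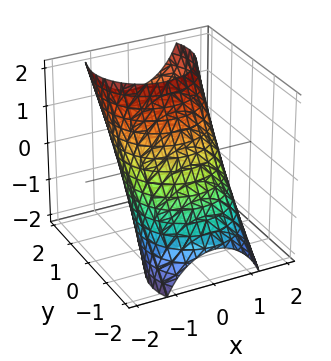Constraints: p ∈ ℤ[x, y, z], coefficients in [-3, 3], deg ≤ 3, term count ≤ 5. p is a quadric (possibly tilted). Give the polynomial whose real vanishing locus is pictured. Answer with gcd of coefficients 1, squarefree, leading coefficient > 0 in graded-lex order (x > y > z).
2*x^2 + 2*y^2 - 3*y*z + z^2 - 3

First, deg p = 2.
Finally, putting this together gives p.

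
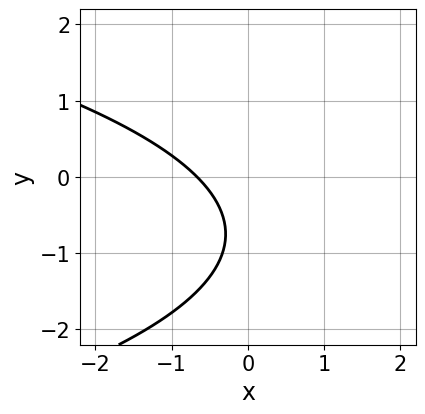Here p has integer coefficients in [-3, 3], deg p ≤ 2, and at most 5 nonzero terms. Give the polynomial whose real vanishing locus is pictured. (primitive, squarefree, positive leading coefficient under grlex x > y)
(a) Degree: the shape is more complex than any degree-1 curve, so deg p = 2.
(b) Reading off the gridlines: no y-intercept at any integer in the box.
(c) These observations pin down the coefficients.

2*y^2 + 3*x + 3*y + 2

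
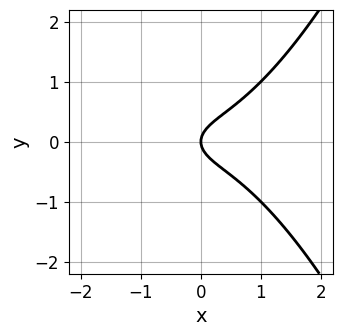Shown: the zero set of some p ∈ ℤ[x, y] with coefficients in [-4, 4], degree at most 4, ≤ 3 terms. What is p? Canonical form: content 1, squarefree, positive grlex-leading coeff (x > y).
x^3 - 2*y^2 + x

First, deg p = 3.
Next, symmetries: it's symmetric under y → −y, forcing even powers of y.
Then, from the visible intercepts: it meets the y-axis at y = 0 (among the integer gridlines); it meets the x-axis at x = 0 (among the integer gridlines).
Finally, fitting integer coefficients to these (and the overall shape) gives p.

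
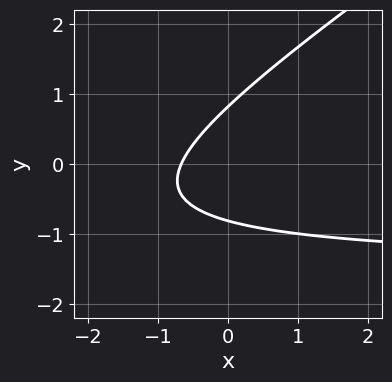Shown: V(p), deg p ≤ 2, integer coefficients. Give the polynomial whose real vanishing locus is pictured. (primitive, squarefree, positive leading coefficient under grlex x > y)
2*x*y - 3*y^2 + 3*x + 2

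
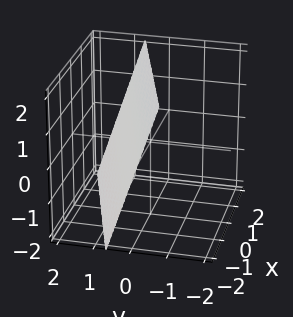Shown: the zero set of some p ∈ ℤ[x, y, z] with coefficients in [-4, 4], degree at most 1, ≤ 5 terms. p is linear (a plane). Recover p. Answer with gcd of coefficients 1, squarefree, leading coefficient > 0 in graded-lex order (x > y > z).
x - 3*y - z + 2

(a) The degree is 1 — every cross-section is a straight line — this is a plane.
(b) Reading off the gridlines: it meets the z-axis at z = 2 (among the integer gridlines); one x-axis crossing is at x = -2.
(c) Assembling these constraints gives the stated polynomial.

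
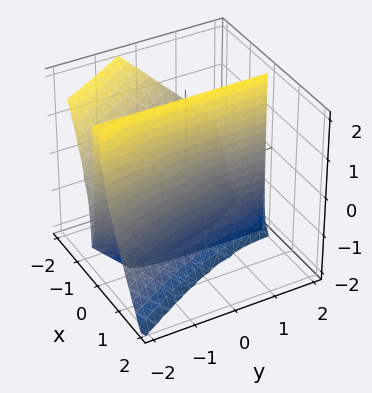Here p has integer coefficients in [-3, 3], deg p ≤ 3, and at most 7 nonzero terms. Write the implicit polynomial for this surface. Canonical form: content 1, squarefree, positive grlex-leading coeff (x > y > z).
3*x^3 + 2*x^2*y + 2*x^2*z + 3*x^2 - x

First, there are 2 components. Treating them together as one polynomial.
Next, degree: the shape is more complex than any degree-2 surface, so deg p = 3.
Then, against the integer gridlines: the visible y-axis segment lies entirely on the surface; the visible z-axis segment lies entirely on the surface; one x-axis crossing is at x = 0.
Finally, these observations pin down the coefficients.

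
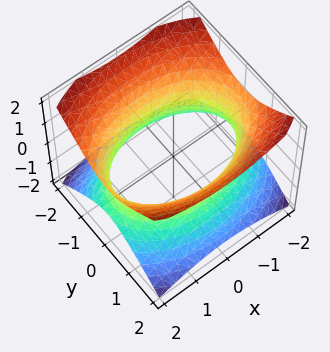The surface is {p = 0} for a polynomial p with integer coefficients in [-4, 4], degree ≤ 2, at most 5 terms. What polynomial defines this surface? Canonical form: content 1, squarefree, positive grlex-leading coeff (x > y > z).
First, degree: one connected sheet with a waist; a quadric, so deg p = 2.
Then, symmetries: mirror symmetry x ↦ −x ⇒ only even powers of x; the y ↦ −y reflection is a symmetry, so y appears only in even powers; the z ↦ −z reflection is a symmetry, so z appears only in even powers.
Then, observable constraints: it misses every integer gridline on the z-axis.
Finally, the integer polynomial consistent with all of this is the stated p.

x^2 + 2*y^2 - 2*z^2 - 3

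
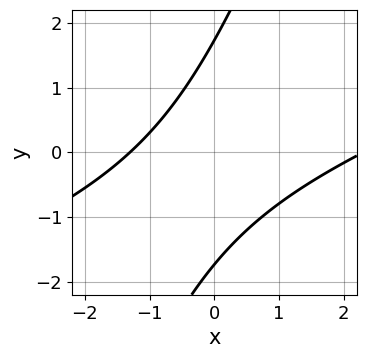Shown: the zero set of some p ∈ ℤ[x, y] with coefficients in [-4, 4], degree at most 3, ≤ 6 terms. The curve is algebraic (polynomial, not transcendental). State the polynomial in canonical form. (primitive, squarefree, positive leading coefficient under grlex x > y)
1. The degree is 2 — no degree-1 curve has this shape.
2. Putting this together gives p.

x^2 - 3*x*y + y^2 - x - 3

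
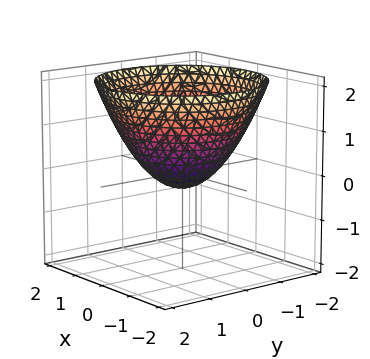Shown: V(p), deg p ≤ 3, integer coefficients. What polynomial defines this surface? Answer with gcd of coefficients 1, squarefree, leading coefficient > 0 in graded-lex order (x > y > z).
(a) deg p = 2.
(b) Symmetries: every cross-section ⟂ z is a circle, so x, y appear only via x² + y².
(c) Observable constraints: a circular section at z = 2 has radius between 1 and 2.
(d) The integer polynomial consistent with all of this is the stated p.

2*x^2 + 2*y^2 - 3*z - 1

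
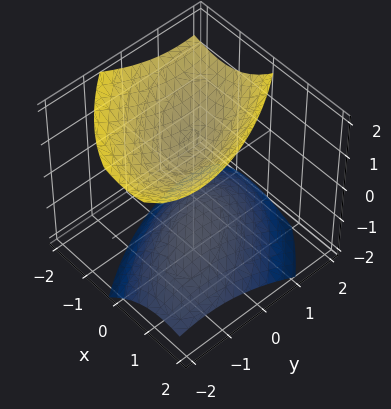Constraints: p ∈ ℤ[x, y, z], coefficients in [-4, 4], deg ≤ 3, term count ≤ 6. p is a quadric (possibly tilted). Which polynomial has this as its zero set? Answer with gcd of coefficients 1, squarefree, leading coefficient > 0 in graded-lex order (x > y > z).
3*x^2 + 3*x*y + 2*x*z + 2*y^2 - 3*z^2 + 2

I count 2 distinct pieces. They look like related sheets of one shape, so recover p as a whole.
Degree: a generic line meets the surface in up to 2 points, so deg p = 2.
From the visible intercepts: no x-intercept at any integer in the box; it misses every integer gridline on the y-axis.
Putting this together gives p.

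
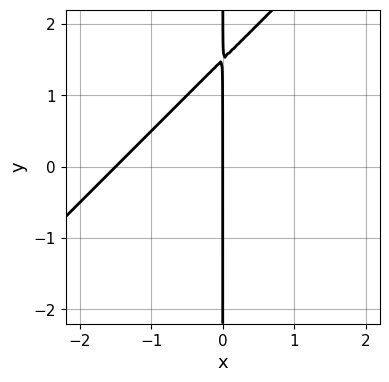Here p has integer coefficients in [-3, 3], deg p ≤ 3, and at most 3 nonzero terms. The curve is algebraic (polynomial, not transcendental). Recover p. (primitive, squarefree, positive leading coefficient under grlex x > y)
2*x^2 - 2*x*y + 3*x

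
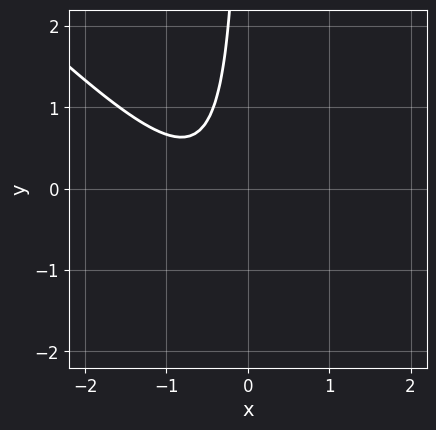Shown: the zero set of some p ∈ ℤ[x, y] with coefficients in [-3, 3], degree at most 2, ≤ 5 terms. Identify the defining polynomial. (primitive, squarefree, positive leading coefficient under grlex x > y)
3*x^2 + 3*x*y + 3*x + 2

The degree is 2 — a generic line meets the curve in up to 2 points.
Reading off the gridlines: it misses every integer gridline on the x-axis; no y-intercept at any integer in the box.
These observations pin down the coefficients.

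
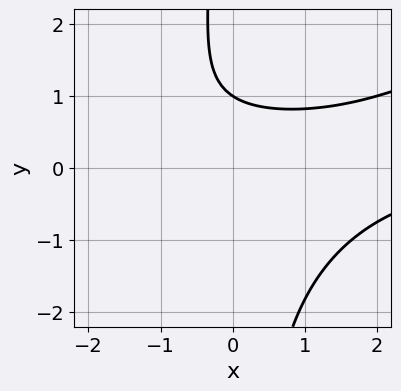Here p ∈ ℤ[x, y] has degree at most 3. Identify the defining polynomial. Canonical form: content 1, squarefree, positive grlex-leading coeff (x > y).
x^2*y - 2*x*y^2 - 3*y + 3

First, deg p = 3. No degree-2 curve has this shape.
Next, from the visible intercepts: it misses every integer gridline on the x-axis; it crosses the y-axis at the gridline y = 1.
Finally, putting this together gives p.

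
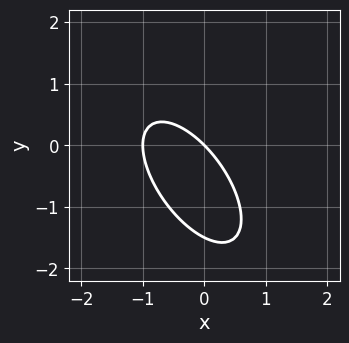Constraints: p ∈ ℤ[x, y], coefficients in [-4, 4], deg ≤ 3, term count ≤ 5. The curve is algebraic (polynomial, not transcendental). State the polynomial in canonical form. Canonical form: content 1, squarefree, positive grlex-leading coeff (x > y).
(a) The degree is 2 — the shape is more complex than any degree-1 curve.
(b) Reading off the gridlines: it meets the y-axis at y = 0 (among the integer gridlines); the x-axis gridline crossings are at x ∈ {-1, 0}.
(c) Fitting integer coefficients to these (and the overall shape) gives p.

3*x^2 + 3*x*y + 2*y^2 + 3*x + 3*y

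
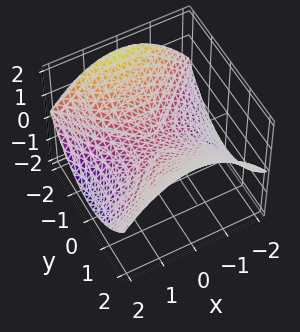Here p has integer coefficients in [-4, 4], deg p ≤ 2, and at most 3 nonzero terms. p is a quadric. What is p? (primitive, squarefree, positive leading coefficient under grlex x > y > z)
x^2 - y^2 + 3*z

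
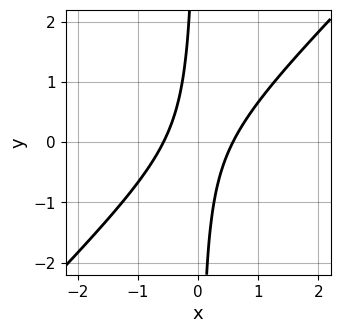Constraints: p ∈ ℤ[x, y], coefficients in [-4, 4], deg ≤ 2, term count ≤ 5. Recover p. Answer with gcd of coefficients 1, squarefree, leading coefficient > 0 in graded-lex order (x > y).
First, deg p = 2. The shape is more complex than any degree-1 curve.
Next, against the integer gridlines: it misses every integer gridline on the y-axis.
Finally, matching integer coefficients to the picture gives p.

3*x^2 - 3*x*y - 1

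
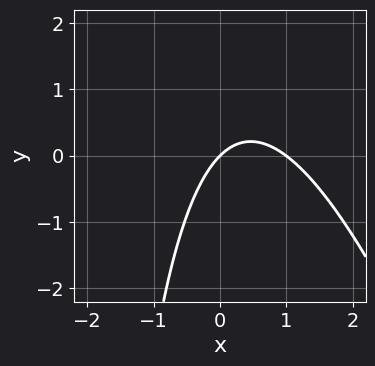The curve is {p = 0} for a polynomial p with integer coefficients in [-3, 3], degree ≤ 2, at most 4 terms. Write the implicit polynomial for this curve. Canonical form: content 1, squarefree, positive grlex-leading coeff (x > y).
(a) Degree: a generic line meets the curve in up to 2 points, so deg p = 2.
(b) Checking where it meets the axes: it crosses the y-axis at the gridline y = 0; the x-axis gridline crossings are at x ∈ {0, 1}.
(c) Fitting integer coefficients to these (and the overall shape) gives p.

3*x^2 + x*y - 3*x + 3*y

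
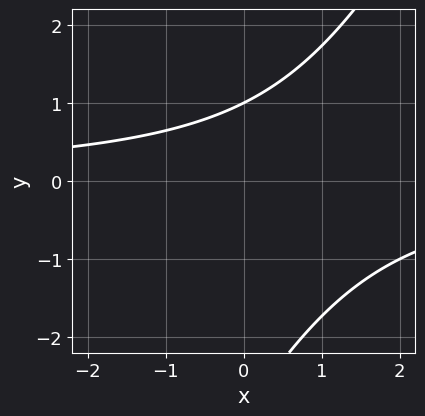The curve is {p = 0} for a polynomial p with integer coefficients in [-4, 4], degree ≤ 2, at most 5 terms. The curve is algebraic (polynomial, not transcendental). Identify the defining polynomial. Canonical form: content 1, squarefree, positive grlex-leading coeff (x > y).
2*x*y - y^2 - 2*y + 3

First, the degree is 2 — the shape is more complex than any degree-1 curve.
Then, checking where it meets the axes: it misses every integer gridline on the x-axis; one y-axis crossing is at y = 1.
Finally, solving for integer coefficients yields p as stated.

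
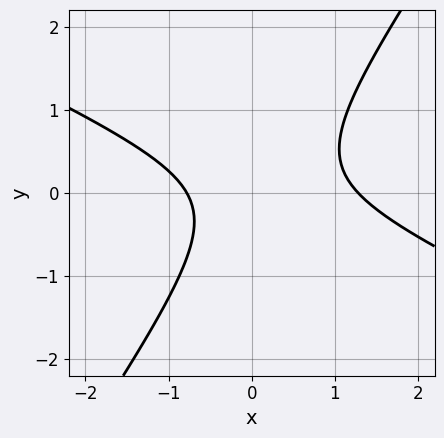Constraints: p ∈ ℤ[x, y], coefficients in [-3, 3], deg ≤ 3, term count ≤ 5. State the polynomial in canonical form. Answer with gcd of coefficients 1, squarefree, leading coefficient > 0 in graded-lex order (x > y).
2*x^2 + 3*x*y - 3*y^2 - x - 2

The degree is 2 — the shape is more complex than any degree-1 curve.
From the visible intercepts: it misses every integer gridline on the y-axis.
Together with the visible shape, these determine p as stated.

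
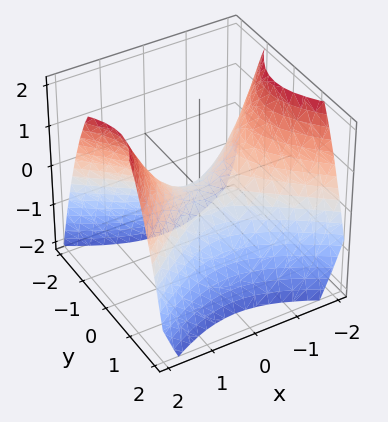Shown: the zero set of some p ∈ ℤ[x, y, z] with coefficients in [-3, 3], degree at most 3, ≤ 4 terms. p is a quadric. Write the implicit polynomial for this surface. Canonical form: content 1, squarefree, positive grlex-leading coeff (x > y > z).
2*x^2 - 3*y^2 - 3*z

1. The degree is 2 — a saddle surface; a quadric.
2. Symmetries: it's symmetric under y → −y, forcing even powers of y; it's symmetric under x → −x, forcing even powers of x.
3. Reading off the gridlines: it crosses the x-axis at the gridline x = 0; it crosses the y-axis at the gridline y = 0.
4. The integer polynomial consistent with all of this is the stated p.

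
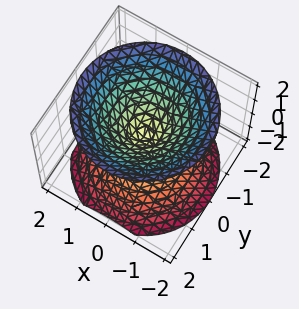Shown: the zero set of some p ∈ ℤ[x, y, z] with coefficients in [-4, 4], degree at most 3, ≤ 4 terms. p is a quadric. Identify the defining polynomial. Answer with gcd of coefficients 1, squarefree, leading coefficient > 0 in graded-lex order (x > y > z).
1. There are 2 components. Treating them together as one polynomial.
2. The degree is 2 — a double cone through the origin; a quadric.
3. Symmetries: it's symmetric under z → −z, forcing even powers of z; the surface is invariant under rotation about z: p = q(x² + y², z).
4. From the axis intercepts and sections: it crosses the z-axis at the gridline z = 0; it meets the x-axis at x = 0 (among the integer gridlines); a circular section at z = 1 has radius exactly 1.
5. Putting this together gives p.

x^2 + y^2 - z^2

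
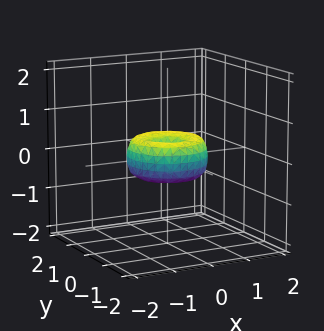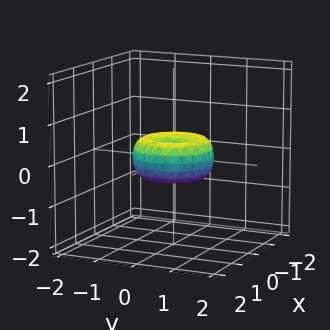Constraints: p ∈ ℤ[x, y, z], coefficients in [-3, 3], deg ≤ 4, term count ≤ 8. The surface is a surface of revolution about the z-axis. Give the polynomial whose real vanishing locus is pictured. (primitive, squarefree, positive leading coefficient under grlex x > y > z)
1. deg p = 4.
2. By symmetry, the z-axis is an axis of rotation, so x and y enter only as x² + y².
3. Against the integer gridlines: among the integer gridlines, it crosses the y-axis at y ∈ {-1, 0, 1}; it meets the z-axis at z = 0 (among the integer gridlines); a circular section at z = 0 has radius exactly 1.
4. Fitting integer coefficients to these (and the overall shape) gives p.

x^4 + 2*x^2*y^2 + y^4 - x^2 - y^2 + z^2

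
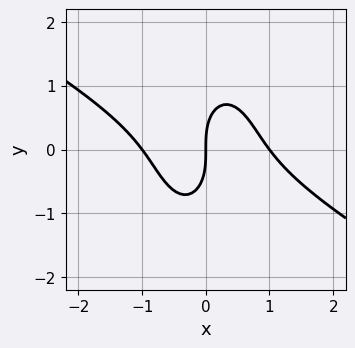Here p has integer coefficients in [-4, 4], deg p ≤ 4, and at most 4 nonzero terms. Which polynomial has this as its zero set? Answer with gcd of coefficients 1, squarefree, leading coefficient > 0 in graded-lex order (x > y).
1. deg p = 3. A generic line meets the curve in up to 3 points.
2. Against the integer gridlines: it meets the y-axis at y = 0 (among the integer gridlines); among the integer gridlines, it crosses the x-axis at x ∈ {-1, 0, 1}.
3. Solving for integer coefficients yields p as stated.

2*x^3 + 3*x^2*y + y^3 - 2*x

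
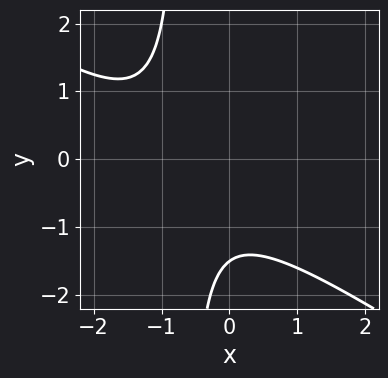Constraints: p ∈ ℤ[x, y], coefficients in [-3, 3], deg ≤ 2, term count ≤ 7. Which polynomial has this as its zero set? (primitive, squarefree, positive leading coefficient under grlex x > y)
2*x^2 + 3*x*y + 3*x + 2*y + 3

1. deg p = 2.
2. From the axis intercepts and sections: it misses every integer gridline on the x-axis.
3. Solving for integer coefficients yields p as stated.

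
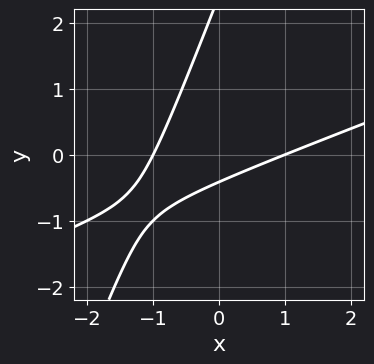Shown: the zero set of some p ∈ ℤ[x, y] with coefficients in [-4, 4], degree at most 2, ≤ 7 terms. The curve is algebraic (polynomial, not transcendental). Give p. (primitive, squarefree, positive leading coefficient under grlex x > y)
x^2 - 3*x*y + y^2 - 2*y - 1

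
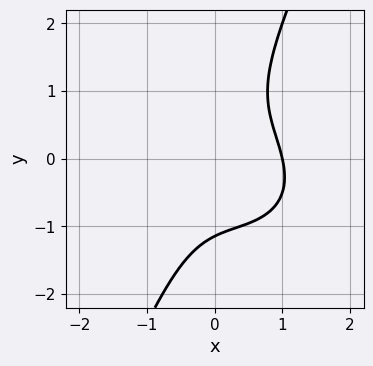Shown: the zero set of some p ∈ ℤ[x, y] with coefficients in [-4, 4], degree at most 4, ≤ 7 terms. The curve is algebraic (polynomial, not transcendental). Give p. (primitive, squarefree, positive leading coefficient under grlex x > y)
(a) The degree is 3 — a generic line meets the curve in up to 3 points.
(b) From the axis intercepts and sections: it meets the x-axis at x = 1 (among the integer gridlines).
(c) Solving for integer coefficients yields p as stated.

3*x^3 + 2*x^2*y + 3*x*y^2 - 2*y^3 - 3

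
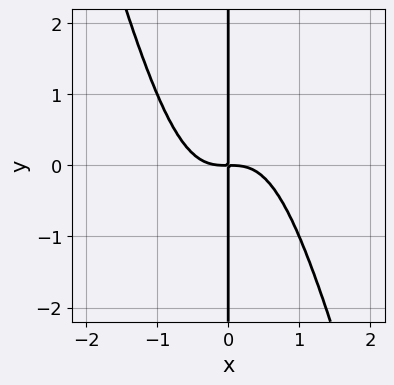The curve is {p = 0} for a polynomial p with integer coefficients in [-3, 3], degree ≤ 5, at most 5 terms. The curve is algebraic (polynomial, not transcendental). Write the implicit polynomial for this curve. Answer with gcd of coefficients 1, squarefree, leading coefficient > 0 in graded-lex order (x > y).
3*x^4 + x^3*y + 2*x*y

(a) The degree is 4 — a generic line meets the curve in up to 4 points.
(b) Against the integer gridlines: every point of the y-axis in the box is on the curve.
(c) Putting this together gives p.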